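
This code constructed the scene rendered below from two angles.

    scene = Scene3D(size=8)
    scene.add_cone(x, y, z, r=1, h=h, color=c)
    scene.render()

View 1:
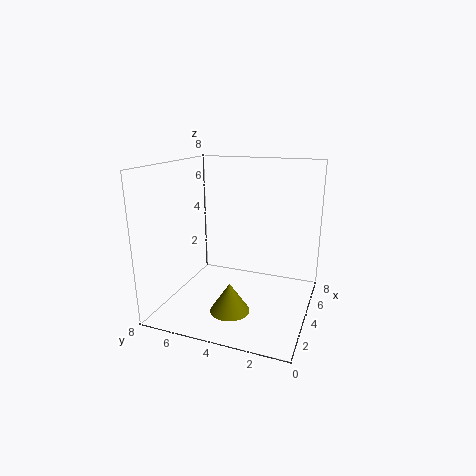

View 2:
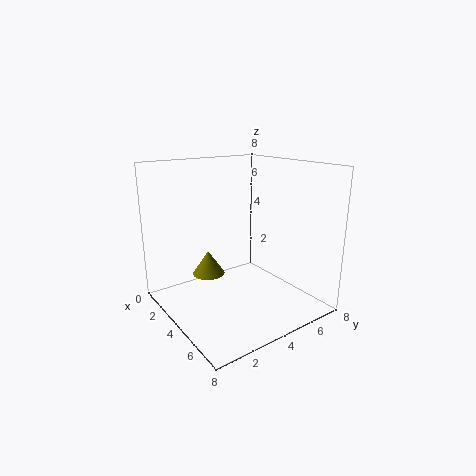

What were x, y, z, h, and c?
x = 1.5; y = 3.5; z = 1; h = 1.5; c = 'olive'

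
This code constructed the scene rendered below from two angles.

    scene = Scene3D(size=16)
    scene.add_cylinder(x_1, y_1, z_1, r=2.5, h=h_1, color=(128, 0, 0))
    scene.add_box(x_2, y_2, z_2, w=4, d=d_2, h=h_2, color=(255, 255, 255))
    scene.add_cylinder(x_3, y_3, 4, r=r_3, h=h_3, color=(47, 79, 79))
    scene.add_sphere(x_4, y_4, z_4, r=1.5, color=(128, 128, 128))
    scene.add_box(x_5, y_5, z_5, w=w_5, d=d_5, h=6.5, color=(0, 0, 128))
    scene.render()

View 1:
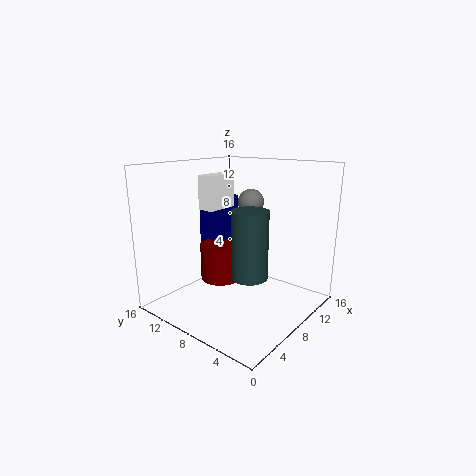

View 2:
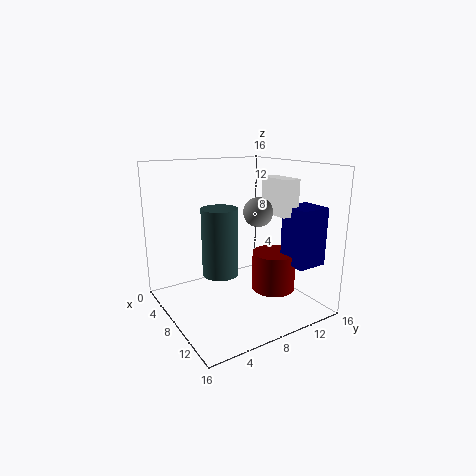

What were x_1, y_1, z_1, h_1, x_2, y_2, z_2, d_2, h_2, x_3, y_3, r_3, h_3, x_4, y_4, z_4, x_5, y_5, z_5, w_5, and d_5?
x_1 = 9.5
y_1 = 12
z_1 = 1.5
h_1 = 4.5
x_2 = 7.5
y_2 = 11.5
z_2 = 10.5
d_2 = 2
h_2 = 4
x_3 = 7.5
y_3 = 6
r_3 = 2
h_3 = 7.5
x_4 = 11
y_4 = 8.5
z_4 = 11.5
x_5 = 10
y_5 = 12.5
z_5 = 5
w_5 = 3.5
d_5 = 3.5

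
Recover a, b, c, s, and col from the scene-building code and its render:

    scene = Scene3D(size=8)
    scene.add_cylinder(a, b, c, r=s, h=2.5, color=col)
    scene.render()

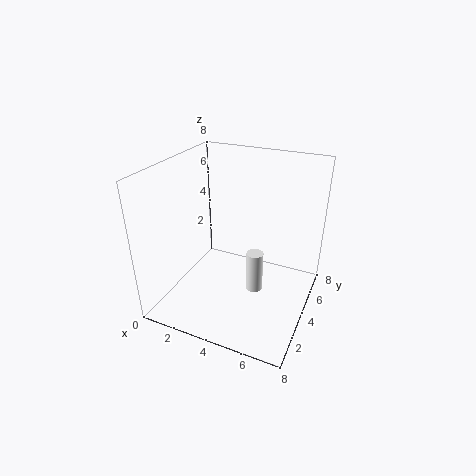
a = 4.75; b = 4.75; c = 0.25; s = 0.5; col = 'white'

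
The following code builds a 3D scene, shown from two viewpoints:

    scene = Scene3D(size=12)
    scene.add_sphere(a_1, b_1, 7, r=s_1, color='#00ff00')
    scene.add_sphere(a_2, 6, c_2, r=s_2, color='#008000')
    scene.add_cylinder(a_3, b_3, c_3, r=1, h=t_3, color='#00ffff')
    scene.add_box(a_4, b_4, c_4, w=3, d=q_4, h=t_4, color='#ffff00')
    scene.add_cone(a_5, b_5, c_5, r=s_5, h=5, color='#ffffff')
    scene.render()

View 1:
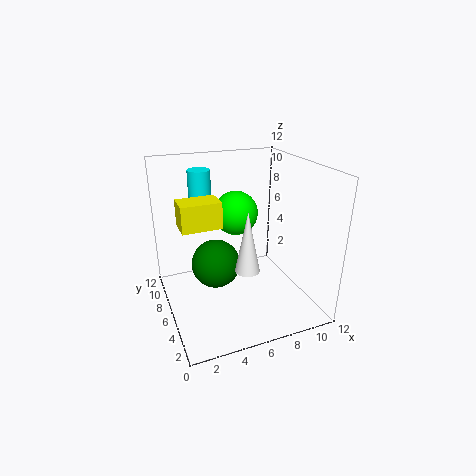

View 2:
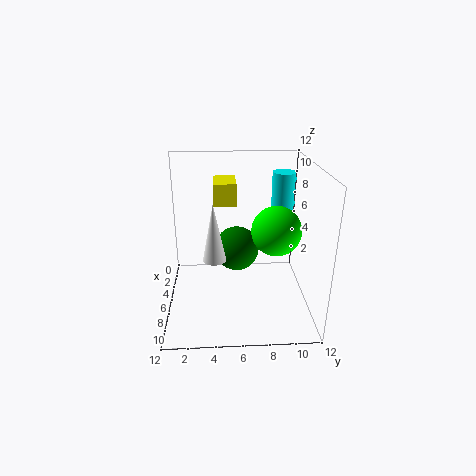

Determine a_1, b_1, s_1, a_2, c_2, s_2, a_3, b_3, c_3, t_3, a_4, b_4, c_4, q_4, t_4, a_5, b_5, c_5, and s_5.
a_1 = 7, b_1 = 9, s_1 = 2, a_2 = 4, c_2 = 4, s_2 = 2, a_3 = 4, b_3 = 10, c_3 = 6, t_3 = 5, a_4 = 1, b_4 = 4, c_4 = 8, q_4 = 2, t_4 = 2, a_5 = 6, b_5 = 4, c_5 = 4, s_5 = 1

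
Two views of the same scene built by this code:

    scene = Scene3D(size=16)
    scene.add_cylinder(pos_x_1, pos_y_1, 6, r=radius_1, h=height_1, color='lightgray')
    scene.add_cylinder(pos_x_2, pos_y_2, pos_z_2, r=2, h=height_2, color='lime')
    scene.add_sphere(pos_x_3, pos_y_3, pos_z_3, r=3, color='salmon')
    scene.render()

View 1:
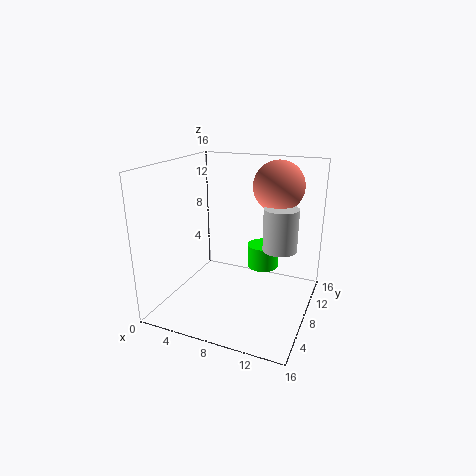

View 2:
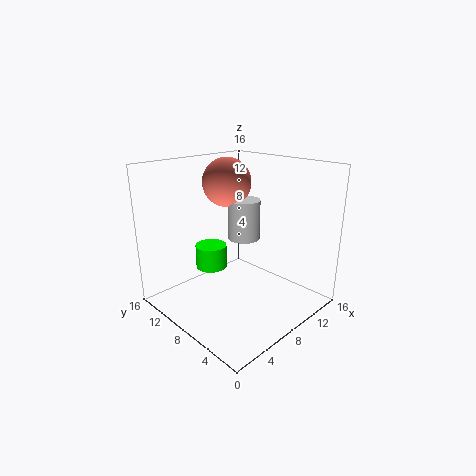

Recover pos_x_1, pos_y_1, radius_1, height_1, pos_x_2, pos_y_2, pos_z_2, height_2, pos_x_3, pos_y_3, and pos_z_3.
pos_x_1 = 12
pos_y_1 = 11
radius_1 = 2
height_1 = 5
pos_x_2 = 9
pos_y_2 = 14
pos_z_2 = 2
height_2 = 3
pos_x_3 = 11
pos_y_3 = 13
pos_z_3 = 13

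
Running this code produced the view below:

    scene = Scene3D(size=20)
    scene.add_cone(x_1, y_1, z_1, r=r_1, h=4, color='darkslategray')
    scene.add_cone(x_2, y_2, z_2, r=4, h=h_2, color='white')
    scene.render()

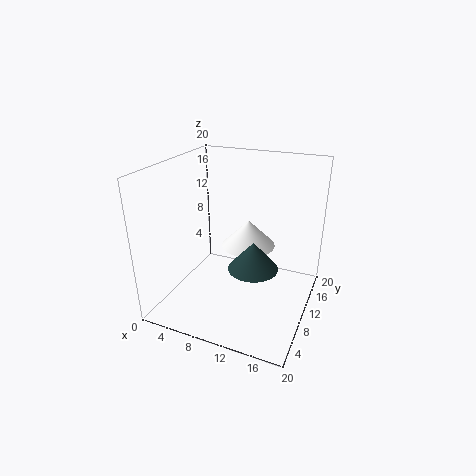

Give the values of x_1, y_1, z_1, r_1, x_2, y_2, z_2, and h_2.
x_1 = 12.5
y_1 = 9.5
z_1 = 6
r_1 = 3.5
x_2 = 10
y_2 = 14
z_2 = 7
h_2 = 4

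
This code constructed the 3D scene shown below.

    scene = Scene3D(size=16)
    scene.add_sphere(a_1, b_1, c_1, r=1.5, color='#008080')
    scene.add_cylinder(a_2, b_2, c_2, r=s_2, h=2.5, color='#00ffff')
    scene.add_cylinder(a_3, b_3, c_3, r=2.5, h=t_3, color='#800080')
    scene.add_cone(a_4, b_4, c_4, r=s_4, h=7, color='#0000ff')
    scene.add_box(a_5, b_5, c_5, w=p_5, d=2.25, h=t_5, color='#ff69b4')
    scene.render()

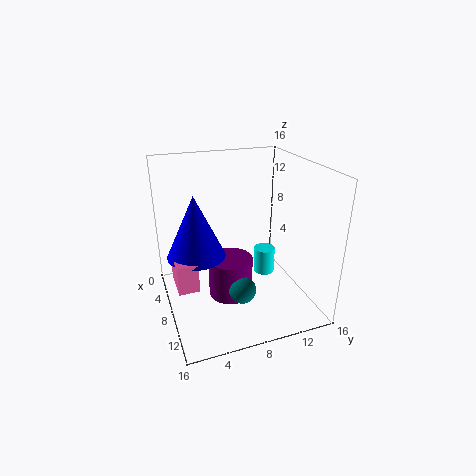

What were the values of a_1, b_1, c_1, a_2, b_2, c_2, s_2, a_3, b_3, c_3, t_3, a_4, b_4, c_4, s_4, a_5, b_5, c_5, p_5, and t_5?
a_1 = 10.75, b_1 = 7.5, c_1 = 3, a_2 = 12.75, b_2 = 9, c_2 = 6.5, s_2 = 1, a_3 = 8.25, b_3 = 7, c_3 = 1.25, t_3 = 4.5, a_4 = 6.75, b_4 = 3.5, c_4 = 6, s_4 = 3.25, a_5 = 5.75, b_5 = 0.75, c_5 = 3.25, p_5 = 4, t_5 = 3.25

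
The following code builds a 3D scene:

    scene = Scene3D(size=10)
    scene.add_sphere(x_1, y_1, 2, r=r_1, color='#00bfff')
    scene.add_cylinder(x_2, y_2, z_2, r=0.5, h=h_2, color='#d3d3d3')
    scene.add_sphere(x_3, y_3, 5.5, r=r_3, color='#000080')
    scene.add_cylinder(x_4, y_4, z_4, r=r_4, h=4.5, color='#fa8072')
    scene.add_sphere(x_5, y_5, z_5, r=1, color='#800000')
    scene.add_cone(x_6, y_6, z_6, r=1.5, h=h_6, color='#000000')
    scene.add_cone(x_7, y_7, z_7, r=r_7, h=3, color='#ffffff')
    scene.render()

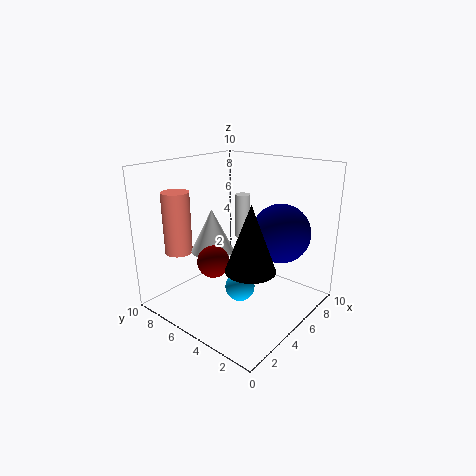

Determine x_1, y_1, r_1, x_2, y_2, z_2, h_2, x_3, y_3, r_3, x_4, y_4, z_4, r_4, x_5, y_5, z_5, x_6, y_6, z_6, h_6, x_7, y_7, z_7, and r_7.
x_1 = 4, y_1 = 4, r_1 = 1, x_2 = 5.5, y_2 = 5, z_2 = 5, h_2 = 3, x_3 = 6.5, y_3 = 2.5, r_3 = 2, x_4 = 3, y_4 = 9, z_4 = 3.5, r_4 = 1, x_5 = 2, y_5 = 4.5, z_5 = 4.5, x_6 = 2.5, y_6 = 2, z_6 = 4.5, h_6 = 4, x_7 = 4, y_7 = 6.5, z_7 = 4, r_7 = 1.5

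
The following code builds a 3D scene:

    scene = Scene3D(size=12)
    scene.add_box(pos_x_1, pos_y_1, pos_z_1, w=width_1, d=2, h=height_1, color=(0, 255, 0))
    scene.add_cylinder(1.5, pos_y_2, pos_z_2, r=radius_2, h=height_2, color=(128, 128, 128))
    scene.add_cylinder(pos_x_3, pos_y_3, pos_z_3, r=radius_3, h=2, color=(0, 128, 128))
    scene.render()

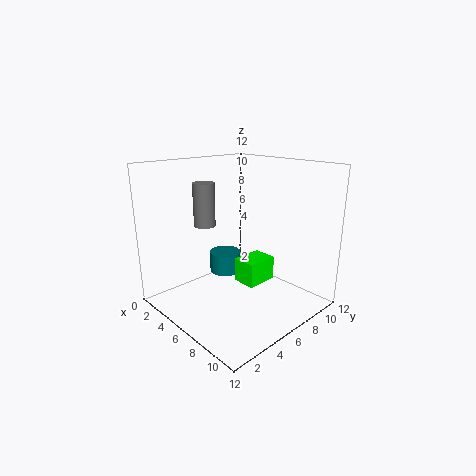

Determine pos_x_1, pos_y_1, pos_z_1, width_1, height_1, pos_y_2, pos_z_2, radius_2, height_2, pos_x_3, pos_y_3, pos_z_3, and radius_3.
pos_x_1 = 10.5
pos_y_1 = 1.5
pos_z_1 = 5.5
width_1 = 1.5
height_1 = 1.5
pos_y_2 = 6
pos_z_2 = 6
radius_2 = 1
height_2 = 4
pos_x_3 = 2
pos_y_3 = 8
pos_z_3 = 1
radius_3 = 1.5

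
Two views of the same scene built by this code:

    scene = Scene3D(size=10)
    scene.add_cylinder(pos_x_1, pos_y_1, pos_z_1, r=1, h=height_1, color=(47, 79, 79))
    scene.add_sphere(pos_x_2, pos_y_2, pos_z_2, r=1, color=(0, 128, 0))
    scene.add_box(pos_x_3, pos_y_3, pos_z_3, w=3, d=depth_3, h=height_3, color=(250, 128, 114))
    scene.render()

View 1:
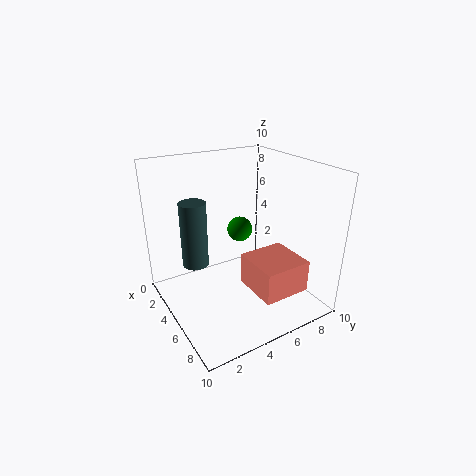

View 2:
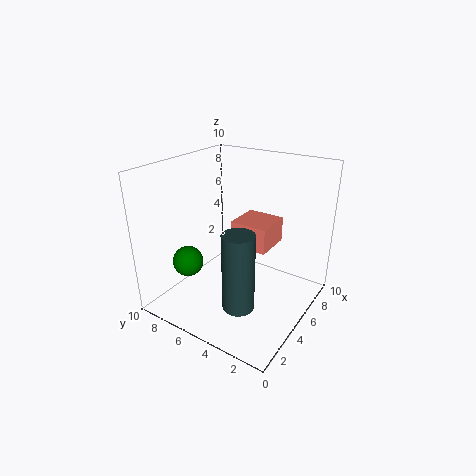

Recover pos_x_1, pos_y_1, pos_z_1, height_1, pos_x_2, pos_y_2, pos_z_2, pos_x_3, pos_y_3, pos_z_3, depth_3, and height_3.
pos_x_1 = 2, pos_y_1 = 3, pos_z_1 = 2, height_1 = 5, pos_x_2 = 2, pos_y_2 = 7, pos_z_2 = 4, pos_x_3 = 7, pos_y_3 = 4, pos_z_3 = 3, depth_3 = 3, height_3 = 2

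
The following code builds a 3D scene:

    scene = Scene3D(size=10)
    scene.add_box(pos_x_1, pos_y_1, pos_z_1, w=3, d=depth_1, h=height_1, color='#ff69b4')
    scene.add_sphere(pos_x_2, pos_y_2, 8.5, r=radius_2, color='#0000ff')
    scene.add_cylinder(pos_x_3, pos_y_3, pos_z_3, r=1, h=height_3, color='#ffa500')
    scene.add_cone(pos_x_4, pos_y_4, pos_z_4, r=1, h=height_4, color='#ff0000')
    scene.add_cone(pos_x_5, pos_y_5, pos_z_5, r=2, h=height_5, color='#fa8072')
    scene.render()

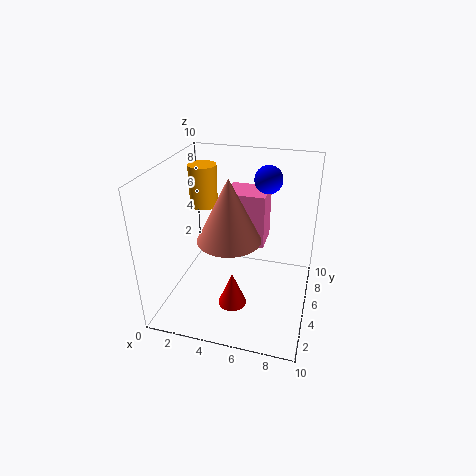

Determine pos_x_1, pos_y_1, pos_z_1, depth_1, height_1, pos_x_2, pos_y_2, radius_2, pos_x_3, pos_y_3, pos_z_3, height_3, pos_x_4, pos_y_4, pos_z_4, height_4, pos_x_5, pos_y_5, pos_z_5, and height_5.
pos_x_1 = 3.5
pos_y_1 = 6.5
pos_z_1 = 3.5
depth_1 = 2.5
height_1 = 4
pos_x_2 = 6.5
pos_y_2 = 7.5
radius_2 = 1
pos_x_3 = 2
pos_y_3 = 6.5
pos_z_3 = 6.5
height_3 = 3
pos_x_4 = 5
pos_y_4 = 3.5
pos_z_4 = 0.5
height_4 = 2.5
pos_x_5 = 5
pos_y_5 = 3
pos_z_5 = 6
height_5 = 4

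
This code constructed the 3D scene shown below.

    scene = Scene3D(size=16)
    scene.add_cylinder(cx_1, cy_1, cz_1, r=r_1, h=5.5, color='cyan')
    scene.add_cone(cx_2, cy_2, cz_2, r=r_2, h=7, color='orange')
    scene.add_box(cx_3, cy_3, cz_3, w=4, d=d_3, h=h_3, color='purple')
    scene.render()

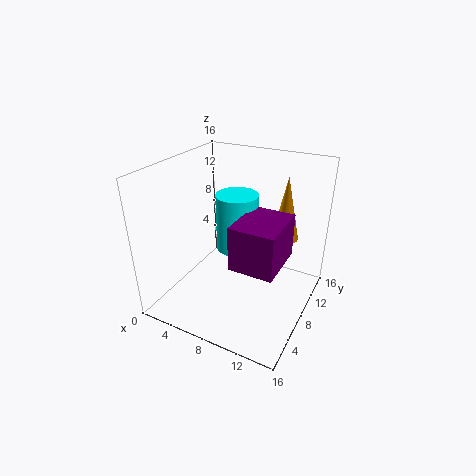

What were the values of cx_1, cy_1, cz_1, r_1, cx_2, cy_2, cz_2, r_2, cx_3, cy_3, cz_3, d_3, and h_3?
cx_1 = 9.5, cy_1 = 5, cz_1 = 9, r_1 = 2, cx_2 = 12.5, cy_2 = 10.5, cz_2 = 8, r_2 = 1.5, cx_3 = 11, cy_3 = 0.5, cz_3 = 9.5, d_3 = 5, h_3 = 4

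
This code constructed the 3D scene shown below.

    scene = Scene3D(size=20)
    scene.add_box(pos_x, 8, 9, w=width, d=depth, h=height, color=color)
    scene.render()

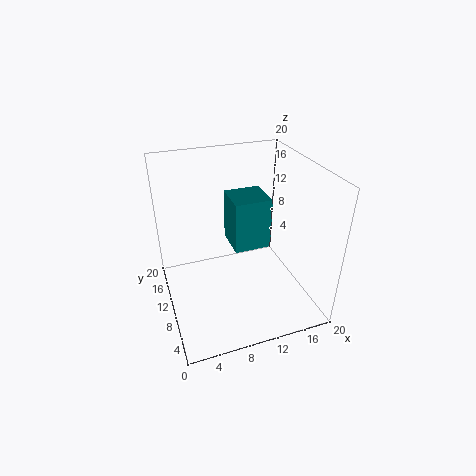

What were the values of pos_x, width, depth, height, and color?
pos_x = 9
width = 5
depth = 5
height = 7
color = 'teal'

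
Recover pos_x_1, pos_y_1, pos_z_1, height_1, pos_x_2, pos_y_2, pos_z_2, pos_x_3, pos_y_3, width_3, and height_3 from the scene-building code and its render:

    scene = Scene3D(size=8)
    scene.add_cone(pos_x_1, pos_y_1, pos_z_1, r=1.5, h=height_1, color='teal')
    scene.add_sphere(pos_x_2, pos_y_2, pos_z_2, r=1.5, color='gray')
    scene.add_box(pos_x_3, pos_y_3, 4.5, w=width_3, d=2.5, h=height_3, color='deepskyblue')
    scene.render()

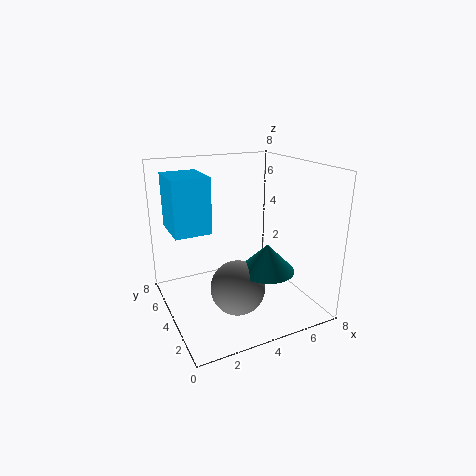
pos_x_1 = 5, pos_y_1 = 2.5, pos_z_1 = 2.5, height_1 = 1.5, pos_x_2 = 3.5, pos_y_2 = 3, pos_z_2 = 1.5, pos_x_3 = 0.5, pos_y_3 = 4, width_3 = 2, height_3 = 3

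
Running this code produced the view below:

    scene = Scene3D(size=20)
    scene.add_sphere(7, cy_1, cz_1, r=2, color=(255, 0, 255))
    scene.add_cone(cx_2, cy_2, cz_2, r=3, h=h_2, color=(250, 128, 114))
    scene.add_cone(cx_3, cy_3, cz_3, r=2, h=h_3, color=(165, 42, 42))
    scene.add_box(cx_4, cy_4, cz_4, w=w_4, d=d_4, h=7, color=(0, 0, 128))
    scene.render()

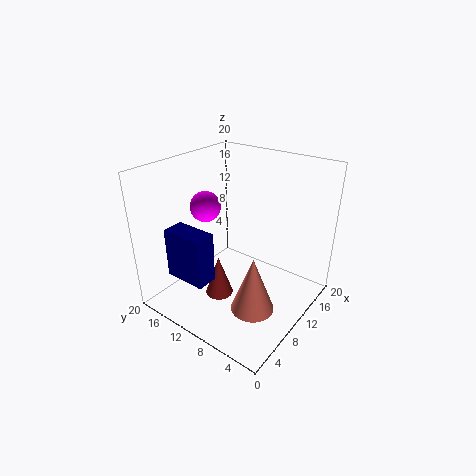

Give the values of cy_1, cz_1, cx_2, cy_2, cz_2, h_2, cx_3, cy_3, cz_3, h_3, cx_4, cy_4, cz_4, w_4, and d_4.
cy_1 = 13; cz_1 = 15; cx_2 = 8; cy_2 = 6; cz_2 = 1; h_2 = 8; cx_3 = 8; cy_3 = 12; cz_3 = 1; h_3 = 6; cx_4 = 3; cy_4 = 11; cz_4 = 5; w_4 = 3; d_4 = 6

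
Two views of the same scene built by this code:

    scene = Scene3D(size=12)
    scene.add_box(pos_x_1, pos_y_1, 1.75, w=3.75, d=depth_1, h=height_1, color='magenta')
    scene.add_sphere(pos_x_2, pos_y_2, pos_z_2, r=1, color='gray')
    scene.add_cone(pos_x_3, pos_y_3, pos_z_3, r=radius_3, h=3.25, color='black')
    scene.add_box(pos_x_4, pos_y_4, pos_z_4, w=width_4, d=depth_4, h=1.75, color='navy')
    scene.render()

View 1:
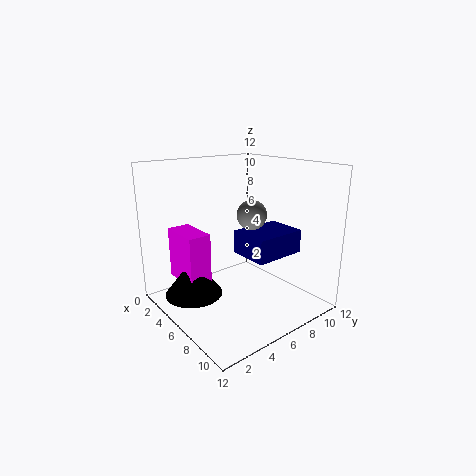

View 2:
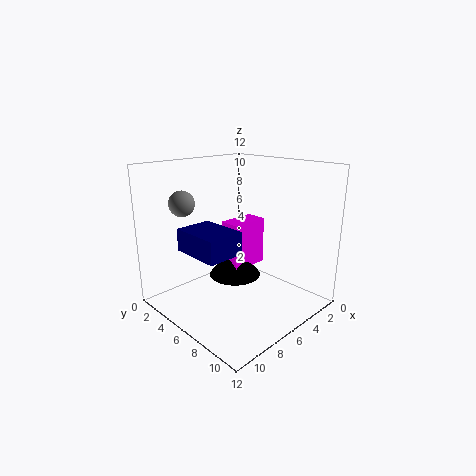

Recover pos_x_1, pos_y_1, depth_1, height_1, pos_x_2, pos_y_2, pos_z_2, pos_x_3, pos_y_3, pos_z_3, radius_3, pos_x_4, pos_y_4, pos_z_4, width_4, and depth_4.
pos_x_1 = 0.75, pos_y_1 = 2.25, depth_1 = 2, height_1 = 4.5, pos_x_2 = 10, pos_y_2 = 4, pos_z_2 = 9.25, pos_x_3 = 3.5, pos_y_3 = 3, pos_z_3 = 0.75, radius_3 = 2.5, pos_x_4 = 7.75, pos_y_4 = 4.25, pos_z_4 = 5.75, width_4 = 3, depth_4 = 4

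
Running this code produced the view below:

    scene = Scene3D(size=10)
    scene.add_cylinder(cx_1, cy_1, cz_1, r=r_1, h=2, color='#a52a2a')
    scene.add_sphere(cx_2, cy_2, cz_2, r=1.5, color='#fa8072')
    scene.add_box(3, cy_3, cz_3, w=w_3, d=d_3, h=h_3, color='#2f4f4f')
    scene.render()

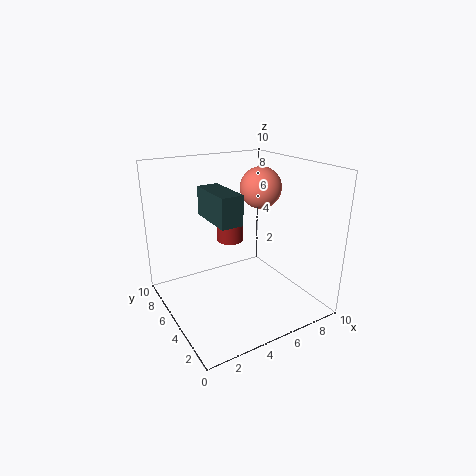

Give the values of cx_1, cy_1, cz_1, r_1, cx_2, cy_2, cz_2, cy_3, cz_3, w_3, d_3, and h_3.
cx_1 = 5.5; cy_1 = 7; cz_1 = 4; r_1 = 1; cx_2 = 7.5; cy_2 = 6; cz_2 = 8; cy_3 = 3.5; cz_3 = 6.5; w_3 = 1.5; d_3 = 3.5; h_3 = 2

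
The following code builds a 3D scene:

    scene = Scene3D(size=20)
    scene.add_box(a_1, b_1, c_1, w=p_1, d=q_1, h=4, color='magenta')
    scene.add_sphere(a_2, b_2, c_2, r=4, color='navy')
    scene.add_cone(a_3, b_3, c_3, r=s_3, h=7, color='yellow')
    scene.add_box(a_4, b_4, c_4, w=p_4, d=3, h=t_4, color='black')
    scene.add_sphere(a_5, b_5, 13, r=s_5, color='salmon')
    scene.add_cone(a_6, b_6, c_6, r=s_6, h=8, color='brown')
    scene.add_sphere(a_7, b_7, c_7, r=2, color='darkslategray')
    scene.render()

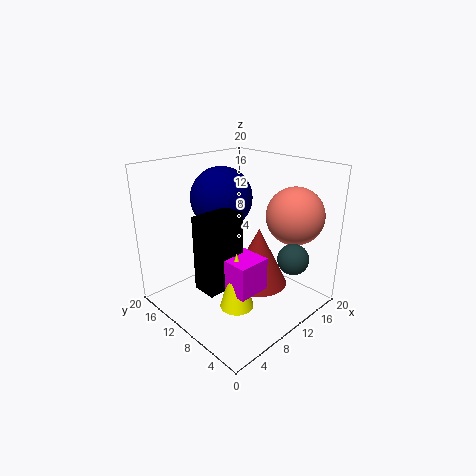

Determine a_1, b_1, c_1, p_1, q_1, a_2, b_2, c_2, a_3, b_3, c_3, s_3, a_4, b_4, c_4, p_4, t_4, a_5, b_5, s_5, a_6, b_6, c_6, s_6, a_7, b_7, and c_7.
a_1 = 3
b_1 = 2
c_1 = 7
p_1 = 4
q_1 = 6
a_2 = 8
b_2 = 11
c_2 = 16
a_3 = 4
b_3 = 4
c_3 = 5
s_3 = 2
a_4 = 1
b_4 = 5
c_4 = 7
p_4 = 5
t_4 = 9
a_5 = 16
b_5 = 5
s_5 = 4
a_6 = 11
b_6 = 7
c_6 = 4
s_6 = 4
a_7 = 12
b_7 = 2
c_7 = 9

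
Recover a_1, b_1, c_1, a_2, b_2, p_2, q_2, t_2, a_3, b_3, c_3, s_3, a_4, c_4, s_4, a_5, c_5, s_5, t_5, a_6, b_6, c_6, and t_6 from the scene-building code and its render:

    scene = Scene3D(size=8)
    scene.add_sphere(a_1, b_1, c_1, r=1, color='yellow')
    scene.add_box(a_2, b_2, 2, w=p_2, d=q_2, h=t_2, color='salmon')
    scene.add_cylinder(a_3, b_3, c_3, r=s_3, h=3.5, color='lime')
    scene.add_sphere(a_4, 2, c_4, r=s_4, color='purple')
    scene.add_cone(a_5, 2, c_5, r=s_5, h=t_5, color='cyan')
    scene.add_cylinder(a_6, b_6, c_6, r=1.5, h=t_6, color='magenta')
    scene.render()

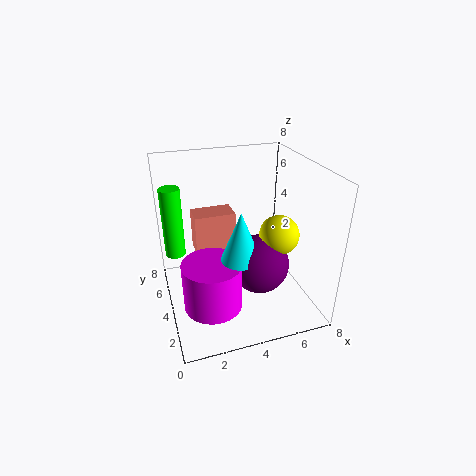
a_1 = 5.5, b_1 = 2, c_1 = 5, a_2 = 2, b_2 = 6, p_2 = 2.5, q_2 = 1.5, t_2 = 2.5, a_3 = 0.5, b_3 = 3.5, c_3 = 4, s_3 = 0.5, a_4 = 4.5, c_4 = 3.5, s_4 = 1.5, a_5 = 3.5, c_5 = 4, s_5 = 1, t_5 = 2.5, a_6 = 2, b_6 = 2, c_6 = 1.5, t_6 = 2.5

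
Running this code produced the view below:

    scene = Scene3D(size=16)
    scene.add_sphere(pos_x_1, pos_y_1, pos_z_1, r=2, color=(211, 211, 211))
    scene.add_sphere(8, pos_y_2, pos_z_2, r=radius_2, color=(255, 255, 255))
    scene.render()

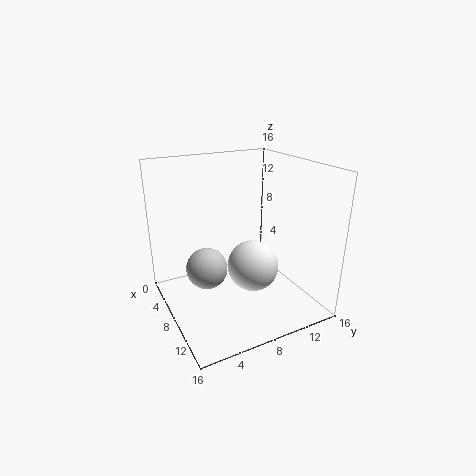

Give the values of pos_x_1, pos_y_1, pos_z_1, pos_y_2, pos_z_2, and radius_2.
pos_x_1 = 11; pos_y_1 = 3; pos_z_1 = 7; pos_y_2 = 10; pos_z_2 = 4; radius_2 = 3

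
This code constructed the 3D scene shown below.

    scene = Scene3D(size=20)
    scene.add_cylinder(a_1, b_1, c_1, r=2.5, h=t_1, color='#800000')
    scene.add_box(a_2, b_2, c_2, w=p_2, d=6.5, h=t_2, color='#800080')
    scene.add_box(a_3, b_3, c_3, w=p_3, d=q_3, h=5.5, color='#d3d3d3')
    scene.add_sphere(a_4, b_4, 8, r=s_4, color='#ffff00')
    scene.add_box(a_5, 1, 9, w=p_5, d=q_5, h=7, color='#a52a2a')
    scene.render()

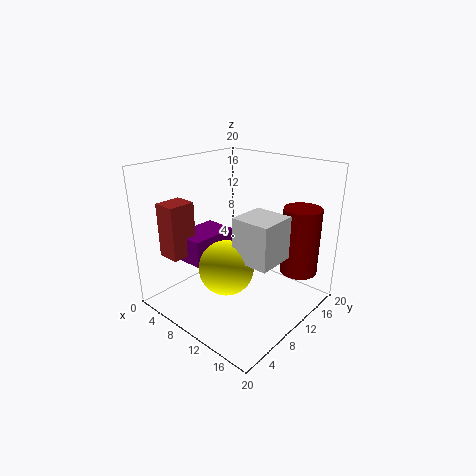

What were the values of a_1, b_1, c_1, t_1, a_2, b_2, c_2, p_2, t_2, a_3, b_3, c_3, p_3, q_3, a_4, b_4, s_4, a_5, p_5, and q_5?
a_1 = 17.5
b_1 = 14
c_1 = 6
t_1 = 9
a_2 = 5
b_2 = 3
c_2 = 8
p_2 = 4.5
t_2 = 3.5
a_3 = 13
b_3 = 5.5
c_3 = 9.5
p_3 = 5
q_3 = 5
a_4 = 12
b_4 = 5.5
s_4 = 3.5
a_5 = 4.5
p_5 = 3
q_5 = 3.5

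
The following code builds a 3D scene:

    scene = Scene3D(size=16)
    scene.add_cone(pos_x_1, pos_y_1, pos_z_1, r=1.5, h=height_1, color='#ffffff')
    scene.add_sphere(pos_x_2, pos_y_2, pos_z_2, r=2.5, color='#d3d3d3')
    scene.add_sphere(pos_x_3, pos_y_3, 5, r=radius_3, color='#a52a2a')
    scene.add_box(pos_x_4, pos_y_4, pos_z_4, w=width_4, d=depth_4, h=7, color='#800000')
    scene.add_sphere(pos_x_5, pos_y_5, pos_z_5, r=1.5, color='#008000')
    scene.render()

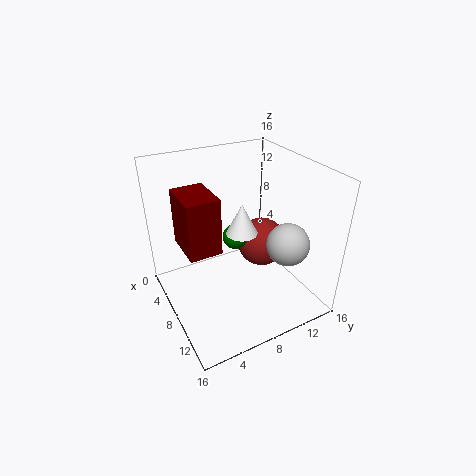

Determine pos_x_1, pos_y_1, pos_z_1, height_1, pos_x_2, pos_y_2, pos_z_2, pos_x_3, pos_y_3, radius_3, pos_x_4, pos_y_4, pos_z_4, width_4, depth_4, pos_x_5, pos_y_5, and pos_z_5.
pos_x_1 = 11.5, pos_y_1 = 6.5, pos_z_1 = 11, height_1 = 3, pos_x_2 = 10, pos_y_2 = 13.5, pos_z_2 = 6.5, pos_x_3 = 6, pos_y_3 = 12.5, radius_3 = 3, pos_x_4 = 0.5, pos_y_4 = 3, pos_z_4 = 5, width_4 = 5.5, depth_4 = 4, pos_x_5 = 5.5, pos_y_5 = 9, pos_z_5 = 6.5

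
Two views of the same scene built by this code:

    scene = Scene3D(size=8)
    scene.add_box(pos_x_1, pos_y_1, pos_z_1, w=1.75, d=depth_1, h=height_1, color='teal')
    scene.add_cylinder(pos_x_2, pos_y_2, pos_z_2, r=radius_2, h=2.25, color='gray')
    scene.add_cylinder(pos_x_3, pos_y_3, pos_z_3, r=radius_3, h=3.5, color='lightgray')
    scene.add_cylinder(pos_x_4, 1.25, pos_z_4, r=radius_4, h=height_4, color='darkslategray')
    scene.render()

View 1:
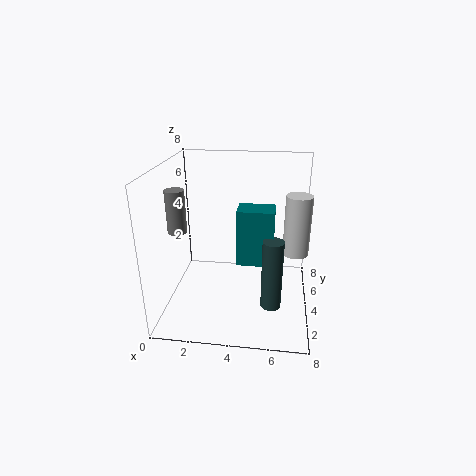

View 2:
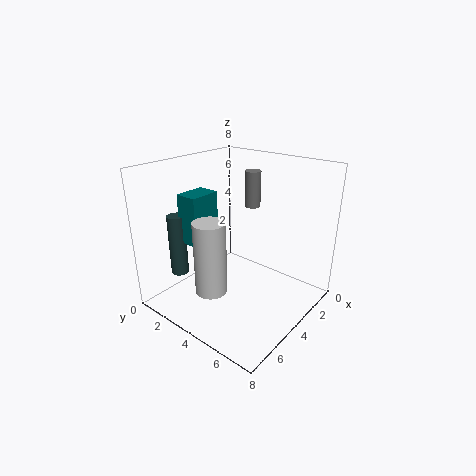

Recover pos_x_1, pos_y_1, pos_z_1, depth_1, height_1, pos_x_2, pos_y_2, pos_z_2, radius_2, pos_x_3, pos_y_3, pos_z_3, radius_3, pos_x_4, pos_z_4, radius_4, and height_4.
pos_x_1 = 4.25
pos_y_1 = 1.5
pos_z_1 = 3.75
depth_1 = 1.25
height_1 = 2.75
pos_x_2 = 1
pos_y_2 = 2.75
pos_z_2 = 4.75
radius_2 = 0.5
pos_x_3 = 7.25
pos_y_3 = 5
pos_z_3 = 2.75
radius_3 = 0.75
pos_x_4 = 6
pos_z_4 = 1.75
radius_4 = 0.5
height_4 = 3.5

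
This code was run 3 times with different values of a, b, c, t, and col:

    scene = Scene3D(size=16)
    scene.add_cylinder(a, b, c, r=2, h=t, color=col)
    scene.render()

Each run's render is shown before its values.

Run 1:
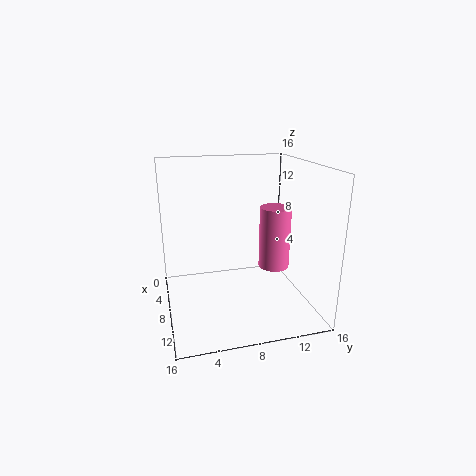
a = 4, b = 14, c = 2, t = 8, col = 'hotpink'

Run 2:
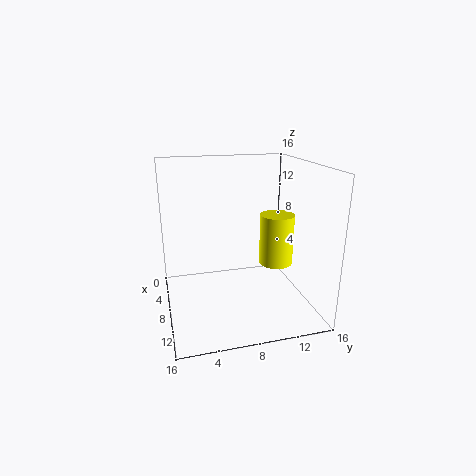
a = 7, b = 13, c = 4, t = 6, col = 'yellow'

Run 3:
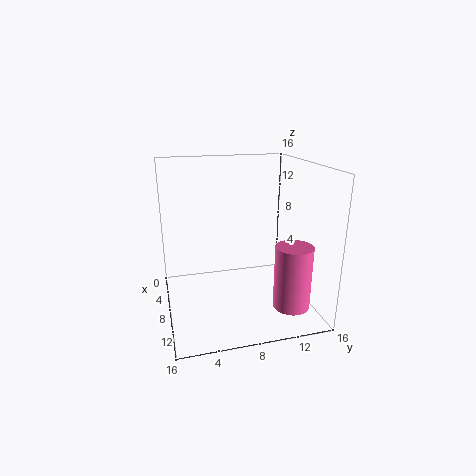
a = 12, b = 13, c = 1, t = 7, col = 'hotpink'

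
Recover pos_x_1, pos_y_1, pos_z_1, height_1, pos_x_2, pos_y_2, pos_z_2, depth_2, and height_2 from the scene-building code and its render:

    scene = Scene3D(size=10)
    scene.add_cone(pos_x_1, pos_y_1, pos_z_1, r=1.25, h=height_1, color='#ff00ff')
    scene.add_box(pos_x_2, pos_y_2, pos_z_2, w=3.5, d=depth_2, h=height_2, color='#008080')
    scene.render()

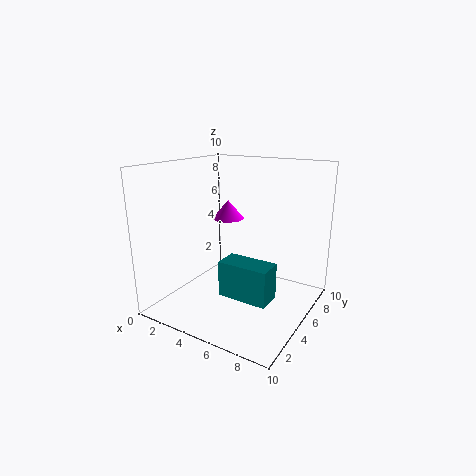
pos_x_1 = 2.25
pos_y_1 = 8
pos_z_1 = 5.25
height_1 = 1.5
pos_x_2 = 4.5
pos_y_2 = 3.25
pos_z_2 = 1.25
depth_2 = 1.75
height_2 = 2.5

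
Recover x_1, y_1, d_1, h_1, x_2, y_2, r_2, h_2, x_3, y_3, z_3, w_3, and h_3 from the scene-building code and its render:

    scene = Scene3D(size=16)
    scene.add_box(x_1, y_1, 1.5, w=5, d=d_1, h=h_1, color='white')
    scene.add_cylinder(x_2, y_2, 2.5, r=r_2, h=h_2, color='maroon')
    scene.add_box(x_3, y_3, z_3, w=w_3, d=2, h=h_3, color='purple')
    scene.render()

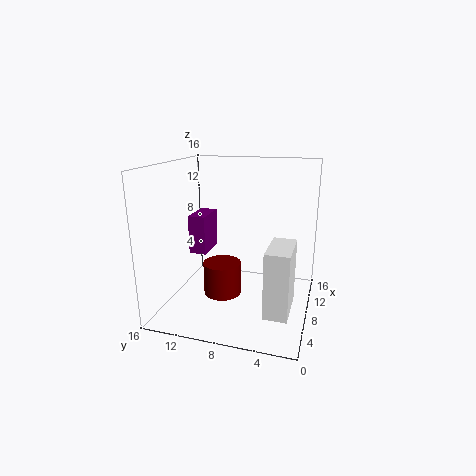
x_1 = 3; y_1 = 1.5; d_1 = 2.5; h_1 = 7; x_2 = 5.5; y_2 = 9; r_2 = 2; h_2 = 3.5; x_3 = 8; y_3 = 12; z_3 = 5.5; w_3 = 4; h_3 = 4.5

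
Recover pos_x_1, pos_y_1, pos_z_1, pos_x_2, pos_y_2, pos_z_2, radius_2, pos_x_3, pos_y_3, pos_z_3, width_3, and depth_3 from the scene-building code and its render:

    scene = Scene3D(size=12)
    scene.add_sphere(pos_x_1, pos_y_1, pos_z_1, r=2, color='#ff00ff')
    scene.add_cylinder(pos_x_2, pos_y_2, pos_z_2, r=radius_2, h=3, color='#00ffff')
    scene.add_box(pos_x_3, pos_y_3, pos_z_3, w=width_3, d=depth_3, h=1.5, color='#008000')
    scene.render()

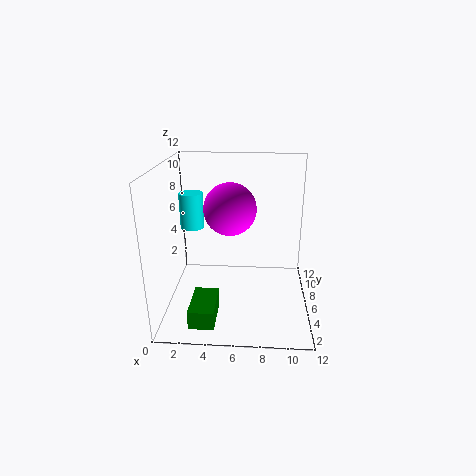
pos_x_1 = 5.5; pos_y_1 = 4.5; pos_z_1 = 9; pos_x_2 = 2; pos_y_2 = 7; pos_z_2 = 6.5; radius_2 = 1; pos_x_3 = 2.5; pos_y_3 = 1; pos_z_3 = 0.5; width_3 = 2; depth_3 = 3.5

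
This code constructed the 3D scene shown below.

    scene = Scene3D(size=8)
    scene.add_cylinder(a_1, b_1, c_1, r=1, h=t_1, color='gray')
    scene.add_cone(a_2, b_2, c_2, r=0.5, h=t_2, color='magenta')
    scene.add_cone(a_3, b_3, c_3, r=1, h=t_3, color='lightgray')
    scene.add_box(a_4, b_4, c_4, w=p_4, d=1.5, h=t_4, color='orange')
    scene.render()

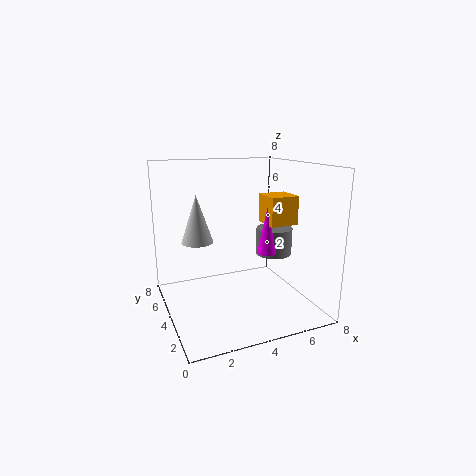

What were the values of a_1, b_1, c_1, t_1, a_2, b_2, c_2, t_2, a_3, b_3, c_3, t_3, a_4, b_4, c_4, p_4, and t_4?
a_1 = 6; b_1 = 3.5; c_1 = 3; t_1 = 1.5; a_2 = 5; b_2 = 2.5; c_2 = 3.5; t_2 = 2.5; a_3 = 2.5; b_3 = 7; c_3 = 3; t_3 = 3; a_4 = 5; b_4 = 2; c_4 = 5; p_4 = 1.5; t_4 = 1.5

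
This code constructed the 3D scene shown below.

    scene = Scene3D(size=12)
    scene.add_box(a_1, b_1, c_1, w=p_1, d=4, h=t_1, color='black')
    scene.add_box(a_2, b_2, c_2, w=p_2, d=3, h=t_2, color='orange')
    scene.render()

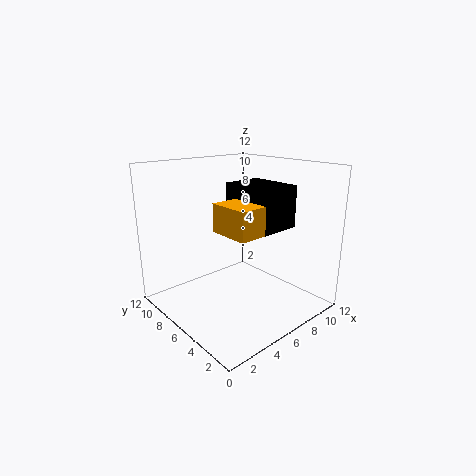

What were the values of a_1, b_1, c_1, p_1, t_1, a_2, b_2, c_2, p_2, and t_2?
a_1 = 4; b_1 = 1; c_1 = 8; p_1 = 3; t_1 = 3; a_2 = 2; b_2 = 1; c_2 = 8; p_2 = 4; t_2 = 2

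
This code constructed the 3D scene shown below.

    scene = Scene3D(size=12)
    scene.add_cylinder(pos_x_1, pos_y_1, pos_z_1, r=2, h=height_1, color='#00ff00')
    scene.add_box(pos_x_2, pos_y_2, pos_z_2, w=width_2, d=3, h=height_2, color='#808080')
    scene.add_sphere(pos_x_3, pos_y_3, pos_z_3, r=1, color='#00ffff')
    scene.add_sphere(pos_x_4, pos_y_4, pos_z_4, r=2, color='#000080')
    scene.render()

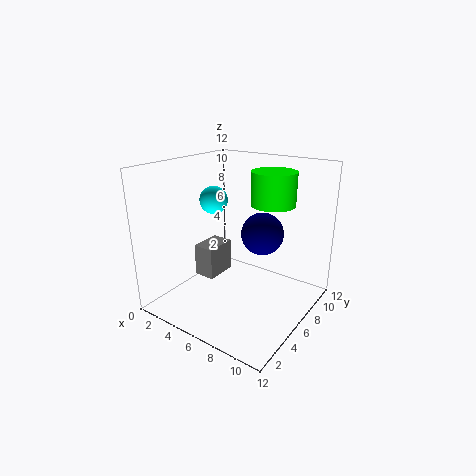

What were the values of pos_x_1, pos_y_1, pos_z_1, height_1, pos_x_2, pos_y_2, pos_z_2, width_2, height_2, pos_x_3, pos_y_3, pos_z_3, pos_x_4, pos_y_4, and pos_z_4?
pos_x_1 = 7; pos_y_1 = 10; pos_z_1 = 8; height_1 = 3; pos_x_2 = 1; pos_y_2 = 6; pos_z_2 = 1; width_2 = 2; height_2 = 3; pos_x_3 = 6; pos_y_3 = 3; pos_z_3 = 10; pos_x_4 = 6; pos_y_4 = 10; pos_z_4 = 5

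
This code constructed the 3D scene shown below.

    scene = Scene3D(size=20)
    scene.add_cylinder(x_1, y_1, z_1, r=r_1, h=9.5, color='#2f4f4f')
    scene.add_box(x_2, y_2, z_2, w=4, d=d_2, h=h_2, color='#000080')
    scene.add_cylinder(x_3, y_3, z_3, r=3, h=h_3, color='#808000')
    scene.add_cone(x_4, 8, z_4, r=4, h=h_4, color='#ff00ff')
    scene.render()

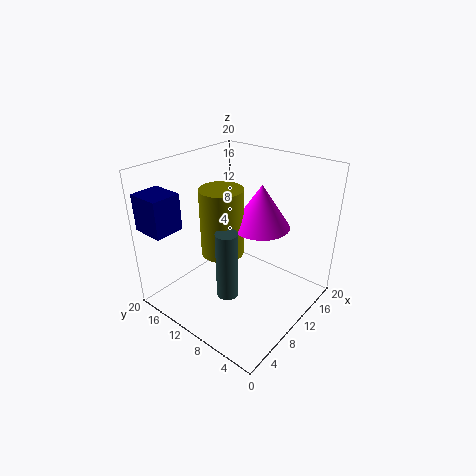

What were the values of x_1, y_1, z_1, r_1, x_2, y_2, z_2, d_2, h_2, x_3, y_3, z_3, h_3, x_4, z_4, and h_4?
x_1 = 6.5, y_1 = 9, z_1 = 3, r_1 = 1.5, x_2 = 0.5, y_2 = 15, z_2 = 12, d_2 = 4.5, h_2 = 5, x_3 = 9, y_3 = 12, z_3 = 7.5, h_3 = 9.5, x_4 = 12.5, z_4 = 11.5, h_4 = 6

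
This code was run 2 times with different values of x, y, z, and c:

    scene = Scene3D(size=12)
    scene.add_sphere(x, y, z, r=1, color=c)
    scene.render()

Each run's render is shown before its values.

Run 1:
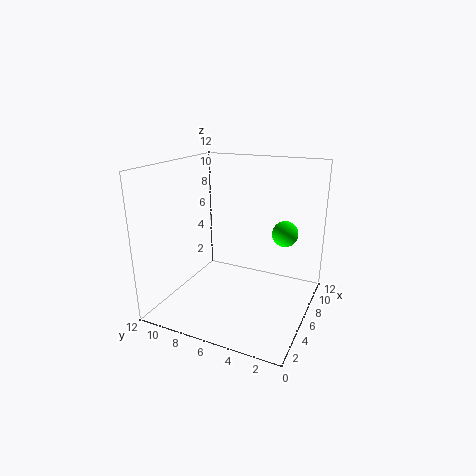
x = 6
y = 2
z = 7
c = 'lime'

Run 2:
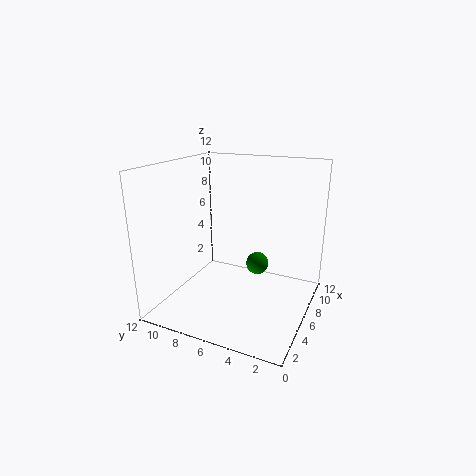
x = 8
y = 5
z = 3
c = 'green'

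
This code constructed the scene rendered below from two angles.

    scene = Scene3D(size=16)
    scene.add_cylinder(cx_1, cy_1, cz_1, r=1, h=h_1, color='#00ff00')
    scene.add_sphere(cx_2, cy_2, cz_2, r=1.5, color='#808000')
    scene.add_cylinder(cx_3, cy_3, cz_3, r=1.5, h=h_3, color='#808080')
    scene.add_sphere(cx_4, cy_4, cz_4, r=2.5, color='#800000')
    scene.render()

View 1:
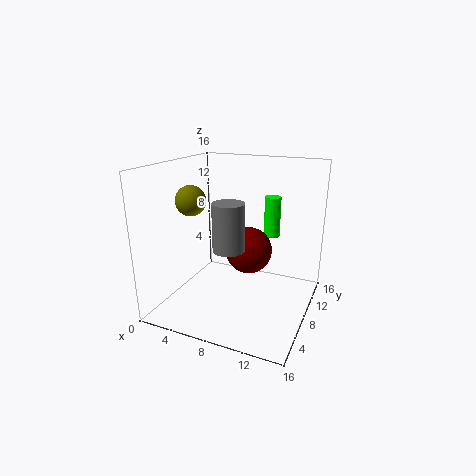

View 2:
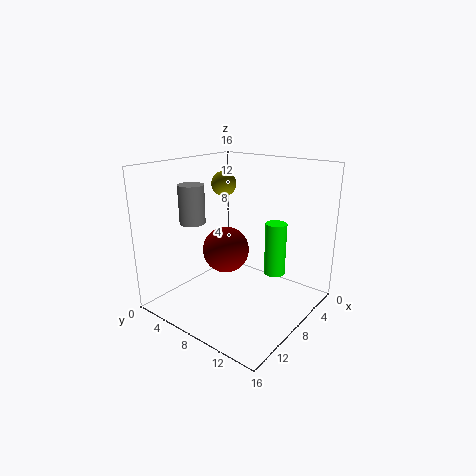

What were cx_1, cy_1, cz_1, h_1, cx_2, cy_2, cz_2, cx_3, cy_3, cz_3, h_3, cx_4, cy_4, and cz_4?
cx_1 = 10; cy_1 = 14; cz_1 = 6.5; h_1 = 5; cx_2 = 5; cy_2 = 3.5; cz_2 = 13; cx_3 = 9.5; cy_3 = 2.5; cz_3 = 9; h_3 = 4.5; cx_4 = 9.5; cy_4 = 7.5; cz_4 = 7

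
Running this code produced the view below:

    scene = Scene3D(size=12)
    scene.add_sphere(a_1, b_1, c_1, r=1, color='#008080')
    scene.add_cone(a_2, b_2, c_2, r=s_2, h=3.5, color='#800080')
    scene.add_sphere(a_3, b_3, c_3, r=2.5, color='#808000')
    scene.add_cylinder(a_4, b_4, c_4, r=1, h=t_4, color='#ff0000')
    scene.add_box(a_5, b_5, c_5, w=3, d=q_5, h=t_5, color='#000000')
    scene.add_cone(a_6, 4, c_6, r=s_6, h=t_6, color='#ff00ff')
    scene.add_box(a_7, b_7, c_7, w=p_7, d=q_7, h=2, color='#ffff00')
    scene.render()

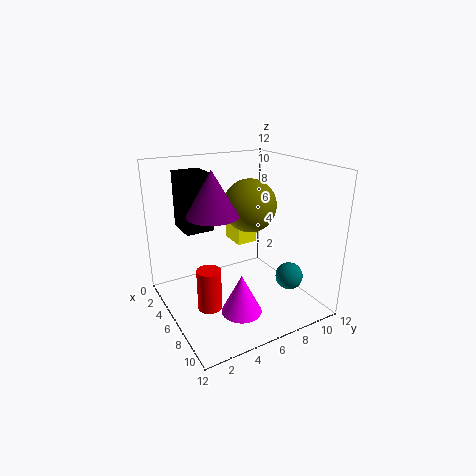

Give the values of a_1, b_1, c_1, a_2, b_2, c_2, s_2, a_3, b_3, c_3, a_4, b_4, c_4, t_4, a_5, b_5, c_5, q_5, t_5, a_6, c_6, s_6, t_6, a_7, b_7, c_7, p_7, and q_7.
a_1 = 11
b_1 = 7.5
c_1 = 4.5
a_2 = 6.5
b_2 = 3.5
c_2 = 8.5
s_2 = 2
a_3 = 3
b_3 = 9
c_3 = 7.5
a_4 = 6.5
b_4 = 3
c_4 = 0.5
t_4 = 3.5
a_5 = 0.5
b_5 = 2.5
c_5 = 6
q_5 = 2.5
t_5 = 5
a_6 = 10
c_6 = 2
s_6 = 1.5
t_6 = 3
a_7 = 1
b_7 = 7.5
c_7 = 4
p_7 = 2.5
q_7 = 2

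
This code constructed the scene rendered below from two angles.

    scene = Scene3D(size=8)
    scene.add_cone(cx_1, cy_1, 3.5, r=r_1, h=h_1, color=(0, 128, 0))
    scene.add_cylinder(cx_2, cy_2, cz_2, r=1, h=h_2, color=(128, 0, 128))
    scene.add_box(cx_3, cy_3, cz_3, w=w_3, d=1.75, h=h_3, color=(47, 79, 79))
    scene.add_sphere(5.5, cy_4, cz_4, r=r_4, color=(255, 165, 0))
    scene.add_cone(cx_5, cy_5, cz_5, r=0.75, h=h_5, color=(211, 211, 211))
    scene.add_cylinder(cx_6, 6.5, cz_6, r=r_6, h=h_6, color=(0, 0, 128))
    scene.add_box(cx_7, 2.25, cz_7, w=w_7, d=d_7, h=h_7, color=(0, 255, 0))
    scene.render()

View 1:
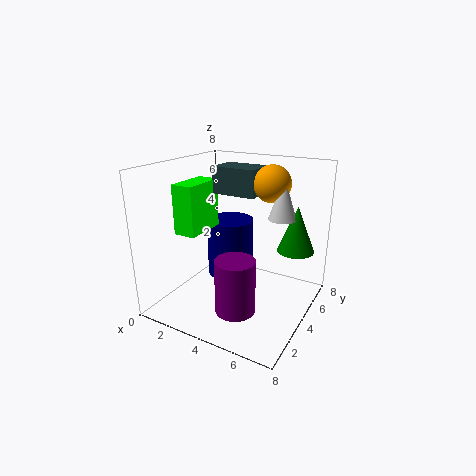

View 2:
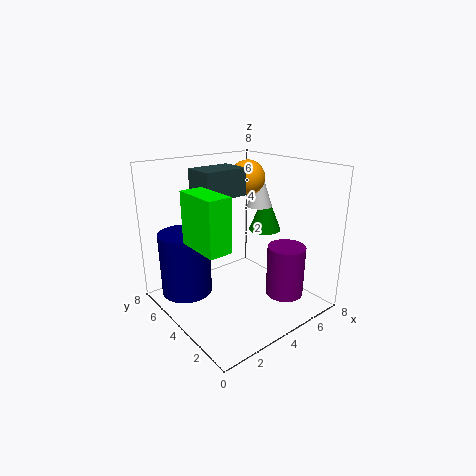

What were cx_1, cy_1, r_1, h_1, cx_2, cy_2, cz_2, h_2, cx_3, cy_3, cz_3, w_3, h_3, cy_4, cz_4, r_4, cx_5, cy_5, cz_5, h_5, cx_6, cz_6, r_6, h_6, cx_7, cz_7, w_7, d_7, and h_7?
cx_1 = 7
cy_1 = 5
r_1 = 1
h_1 = 2.5
cx_2 = 5.25
cy_2 = 1.5
cz_2 = 1.25
h_2 = 2.75
cx_3 = 2.25
cy_3 = 4.25
cz_3 = 6.25
w_3 = 2.5
h_3 = 1.5
cy_4 = 5
cz_4 = 7
r_4 = 1
cx_5 = 6.25
cy_5 = 4.75
cz_5 = 5.25
h_5 = 2.25
cx_6 = 2
cz_6 = 0.25
r_6 = 1.5
h_6 = 3.75
cx_7 = 1
cz_7 = 4.25
w_7 = 1.25
d_7 = 2.5
h_7 = 2.75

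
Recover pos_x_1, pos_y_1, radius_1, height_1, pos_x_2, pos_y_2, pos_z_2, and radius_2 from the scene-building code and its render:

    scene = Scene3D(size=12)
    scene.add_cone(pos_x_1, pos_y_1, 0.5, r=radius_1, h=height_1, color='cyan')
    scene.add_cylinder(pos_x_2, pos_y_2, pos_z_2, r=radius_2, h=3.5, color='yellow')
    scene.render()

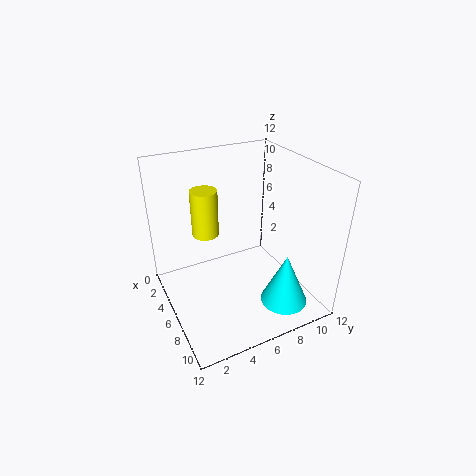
pos_x_1 = 9, pos_y_1 = 9, radius_1 = 2, height_1 = 4.5, pos_x_2 = 6.5, pos_y_2 = 3, pos_z_2 = 7.5, radius_2 = 1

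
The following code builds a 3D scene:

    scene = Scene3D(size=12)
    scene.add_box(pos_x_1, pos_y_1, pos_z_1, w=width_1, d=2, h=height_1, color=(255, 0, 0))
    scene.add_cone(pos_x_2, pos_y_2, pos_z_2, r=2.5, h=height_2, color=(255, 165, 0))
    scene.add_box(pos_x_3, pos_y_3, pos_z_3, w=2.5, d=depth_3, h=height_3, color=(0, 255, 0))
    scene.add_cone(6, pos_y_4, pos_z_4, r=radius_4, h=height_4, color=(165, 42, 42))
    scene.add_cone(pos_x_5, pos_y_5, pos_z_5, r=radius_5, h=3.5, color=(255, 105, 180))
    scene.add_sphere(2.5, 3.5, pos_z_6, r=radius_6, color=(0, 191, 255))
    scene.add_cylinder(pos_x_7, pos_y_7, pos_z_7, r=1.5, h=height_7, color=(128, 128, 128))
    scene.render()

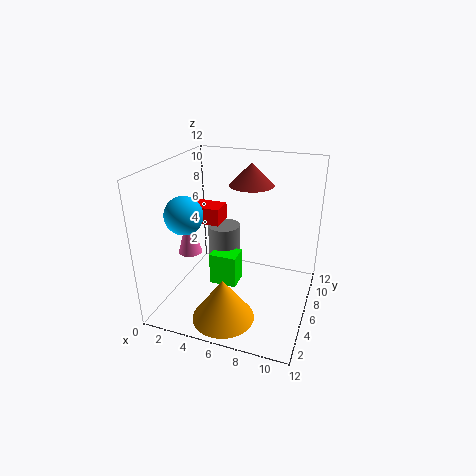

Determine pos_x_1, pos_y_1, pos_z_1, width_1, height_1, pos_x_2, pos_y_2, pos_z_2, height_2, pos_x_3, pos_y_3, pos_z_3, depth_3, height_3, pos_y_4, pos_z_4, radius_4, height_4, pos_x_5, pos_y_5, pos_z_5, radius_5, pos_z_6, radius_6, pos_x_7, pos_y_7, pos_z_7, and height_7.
pos_x_1 = 1, pos_y_1 = 6.5, pos_z_1 = 6.5, width_1 = 3, height_1 = 1.5, pos_x_2 = 6, pos_y_2 = 2.5, pos_z_2 = 0.5, height_2 = 3.5, pos_x_3 = 3, pos_y_3 = 6.5, pos_z_3 = 0.5, depth_3 = 2, height_3 = 3, pos_y_4 = 9.5, pos_z_4 = 9.5, radius_4 = 2, height_4 = 2, pos_x_5 = 2, pos_y_5 = 5, pos_z_5 = 4.5, radius_5 = 1, pos_z_6 = 8.5, radius_6 = 1.5, pos_x_7 = 3.5, pos_y_7 = 9, pos_z_7 = 2.5, height_7 = 3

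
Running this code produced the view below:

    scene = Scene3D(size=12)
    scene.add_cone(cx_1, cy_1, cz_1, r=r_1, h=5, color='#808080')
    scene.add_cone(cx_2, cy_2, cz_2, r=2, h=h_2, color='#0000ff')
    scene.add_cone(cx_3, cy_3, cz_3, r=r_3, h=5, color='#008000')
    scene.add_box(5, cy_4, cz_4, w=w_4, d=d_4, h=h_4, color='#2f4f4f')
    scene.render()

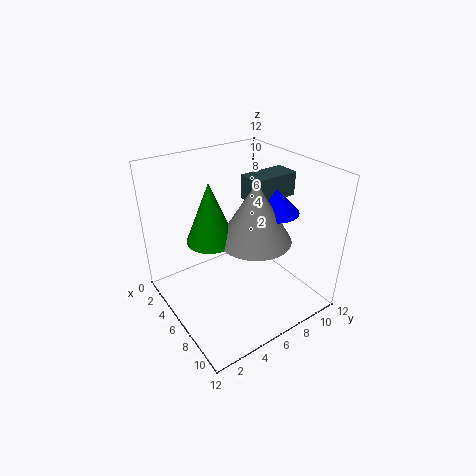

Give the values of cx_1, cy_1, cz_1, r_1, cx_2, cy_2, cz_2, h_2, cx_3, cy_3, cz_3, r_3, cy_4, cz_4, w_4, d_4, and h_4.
cx_1 = 7, cy_1 = 7, cz_1 = 6, r_1 = 3, cx_2 = 7, cy_2 = 9, cz_2 = 8, h_2 = 2, cx_3 = 5, cy_3 = 4, cz_3 = 6, r_3 = 2, cy_4 = 7, cz_4 = 9, w_4 = 2, d_4 = 4, h_4 = 2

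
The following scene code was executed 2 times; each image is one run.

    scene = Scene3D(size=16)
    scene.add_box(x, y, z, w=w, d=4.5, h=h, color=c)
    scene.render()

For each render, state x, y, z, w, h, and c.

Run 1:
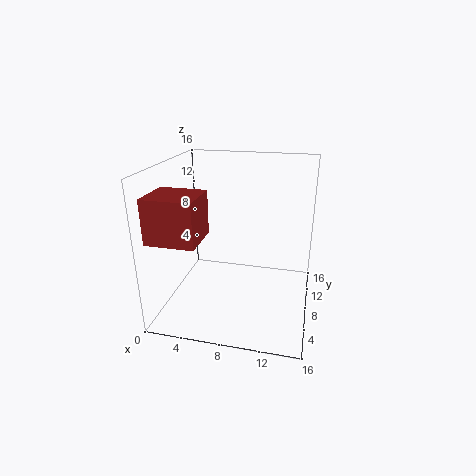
x = 0.5; y = 1; z = 9.5; w = 5; h = 4.5; c = 'brown'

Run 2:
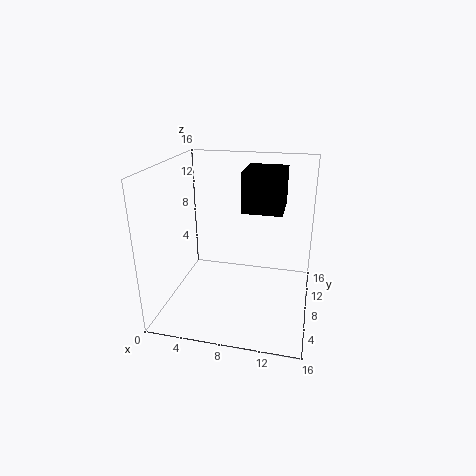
x = 9; y = 5; z = 12; w = 4; h = 4; c = 'black'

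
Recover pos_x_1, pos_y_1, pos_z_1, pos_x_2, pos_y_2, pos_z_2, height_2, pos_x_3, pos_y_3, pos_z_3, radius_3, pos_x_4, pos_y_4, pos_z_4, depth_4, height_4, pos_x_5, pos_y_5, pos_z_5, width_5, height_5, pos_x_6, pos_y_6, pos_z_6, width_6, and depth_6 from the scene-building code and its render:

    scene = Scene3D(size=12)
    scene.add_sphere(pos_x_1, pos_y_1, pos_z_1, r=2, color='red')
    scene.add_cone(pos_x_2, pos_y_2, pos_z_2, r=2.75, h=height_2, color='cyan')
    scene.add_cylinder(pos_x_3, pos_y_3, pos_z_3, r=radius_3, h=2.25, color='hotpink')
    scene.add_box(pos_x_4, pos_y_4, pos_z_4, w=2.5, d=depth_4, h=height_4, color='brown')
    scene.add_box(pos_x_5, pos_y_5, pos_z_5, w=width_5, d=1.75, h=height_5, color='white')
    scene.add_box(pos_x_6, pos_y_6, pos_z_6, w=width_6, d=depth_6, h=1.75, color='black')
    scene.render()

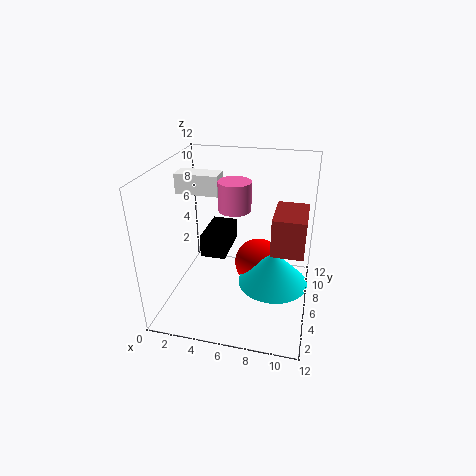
pos_x_1 = 7.75, pos_y_1 = 6.25, pos_z_1 = 3.75, pos_x_2 = 9.25, pos_y_2 = 4.5, pos_z_2 = 3.25, height_2 = 2.75, pos_x_3 = 6, pos_y_3 = 5, pos_z_3 = 9, radius_3 = 1.25, pos_x_4 = 9, pos_y_4 = 3.75, pos_z_4 = 6, depth_4 = 3.75, height_4 = 3, pos_x_5 = 0.25, pos_y_5 = 7, pos_z_5 = 9, width_5 = 3.75, height_5 = 1.75, pos_x_6 = 3.5, pos_y_6 = 3.75, pos_z_6 = 5.25, width_6 = 2, depth_6 = 3.75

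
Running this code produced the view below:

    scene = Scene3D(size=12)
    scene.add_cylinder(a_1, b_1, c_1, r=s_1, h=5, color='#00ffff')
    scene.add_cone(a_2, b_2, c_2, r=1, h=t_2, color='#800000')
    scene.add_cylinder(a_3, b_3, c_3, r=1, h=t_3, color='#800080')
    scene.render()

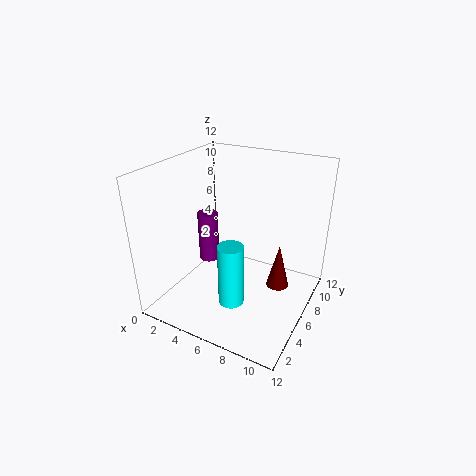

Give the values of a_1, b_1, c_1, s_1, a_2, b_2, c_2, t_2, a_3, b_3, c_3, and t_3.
a_1 = 7, b_1 = 3, c_1 = 2, s_1 = 1, a_2 = 9, b_2 = 8, c_2 = 1, t_2 = 4, a_3 = 1, b_3 = 9, c_3 = 1, t_3 = 5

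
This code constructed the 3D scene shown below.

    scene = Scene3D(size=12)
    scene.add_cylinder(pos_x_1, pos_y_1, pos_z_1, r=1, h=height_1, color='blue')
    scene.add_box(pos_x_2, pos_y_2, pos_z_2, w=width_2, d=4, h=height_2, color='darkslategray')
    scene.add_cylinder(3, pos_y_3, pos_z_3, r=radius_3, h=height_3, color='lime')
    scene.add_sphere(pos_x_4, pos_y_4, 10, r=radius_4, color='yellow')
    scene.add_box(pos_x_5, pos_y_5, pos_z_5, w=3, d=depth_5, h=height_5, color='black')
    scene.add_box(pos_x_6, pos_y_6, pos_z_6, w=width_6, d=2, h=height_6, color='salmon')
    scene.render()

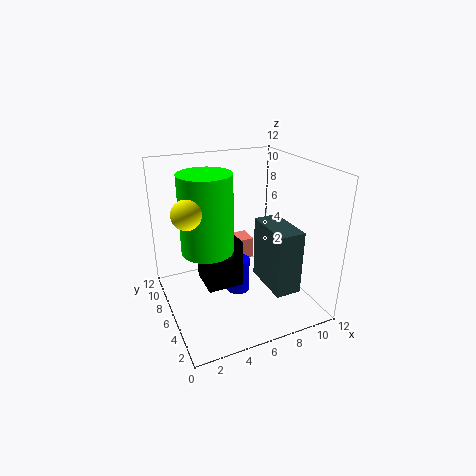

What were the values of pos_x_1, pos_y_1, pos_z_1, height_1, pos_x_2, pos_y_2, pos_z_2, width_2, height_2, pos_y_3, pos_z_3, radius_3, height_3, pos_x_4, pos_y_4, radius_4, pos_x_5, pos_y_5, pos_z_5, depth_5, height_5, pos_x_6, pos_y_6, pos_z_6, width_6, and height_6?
pos_x_1 = 6, pos_y_1 = 6, pos_z_1 = 1, height_1 = 3, pos_x_2 = 7, pos_y_2 = 1, pos_z_2 = 3, width_2 = 2, height_2 = 5, pos_y_3 = 5, pos_z_3 = 6, radius_3 = 2, height_3 = 6, pos_x_4 = 1, pos_y_4 = 3, radius_4 = 1, pos_x_5 = 3, pos_y_5 = 5, pos_z_5 = 2, depth_5 = 3, height_5 = 4, pos_x_6 = 7, pos_y_6 = 9, pos_z_6 = 2, width_6 = 2, height_6 = 2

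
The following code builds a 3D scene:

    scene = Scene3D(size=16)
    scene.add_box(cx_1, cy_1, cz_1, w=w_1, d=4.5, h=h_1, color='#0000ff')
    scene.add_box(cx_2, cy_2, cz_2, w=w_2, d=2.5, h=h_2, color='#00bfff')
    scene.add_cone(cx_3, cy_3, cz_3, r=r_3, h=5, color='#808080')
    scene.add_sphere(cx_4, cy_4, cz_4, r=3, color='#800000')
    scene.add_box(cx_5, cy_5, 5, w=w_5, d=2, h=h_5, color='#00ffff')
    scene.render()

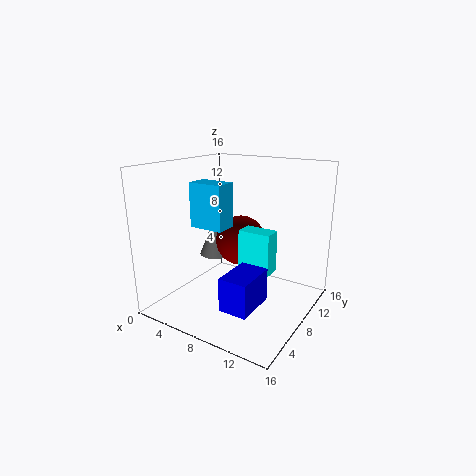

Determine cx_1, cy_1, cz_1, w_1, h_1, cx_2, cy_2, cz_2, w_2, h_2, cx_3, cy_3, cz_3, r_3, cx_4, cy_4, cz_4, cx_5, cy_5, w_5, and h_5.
cx_1 = 9.5
cy_1 = 2
cz_1 = 2.5
w_1 = 3
h_1 = 3.5
cx_2 = 3
cy_2 = 6
cz_2 = 9
w_2 = 4
h_2 = 5
cx_3 = 3.5
cy_3 = 10
cz_3 = 4.5
r_3 = 2
cx_4 = 6.5
cy_4 = 11
cz_4 = 6.5
cx_5 = 9
cy_5 = 6.5
w_5 = 3.5
h_5 = 4.5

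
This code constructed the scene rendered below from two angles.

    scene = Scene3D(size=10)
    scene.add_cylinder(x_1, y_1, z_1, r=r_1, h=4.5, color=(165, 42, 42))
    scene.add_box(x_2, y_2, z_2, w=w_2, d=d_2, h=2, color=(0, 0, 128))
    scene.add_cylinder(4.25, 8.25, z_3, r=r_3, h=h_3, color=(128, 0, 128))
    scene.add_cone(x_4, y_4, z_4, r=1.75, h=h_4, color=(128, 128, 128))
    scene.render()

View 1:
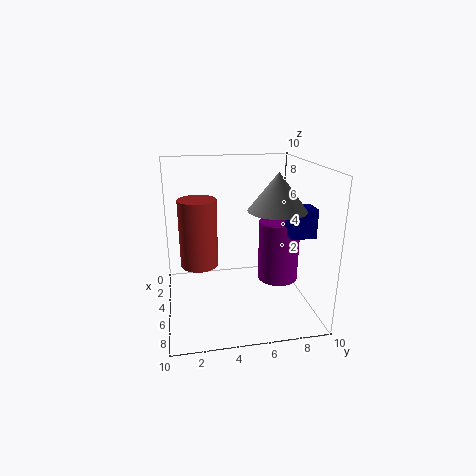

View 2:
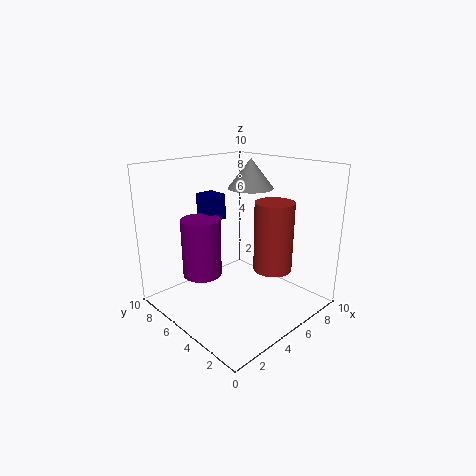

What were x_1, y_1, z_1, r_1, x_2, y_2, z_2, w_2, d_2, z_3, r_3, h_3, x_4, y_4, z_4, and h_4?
x_1 = 5.5, y_1 = 2.25, z_1 = 3.5, r_1 = 1.25, x_2 = 5.25, y_2 = 8.25, z_2 = 5.25, w_2 = 1.5, d_2 = 1.75, z_3 = 1.25, r_3 = 1.5, h_3 = 4.5, x_4 = 8, y_4 = 6.75, z_4 = 7.75, h_4 = 2.25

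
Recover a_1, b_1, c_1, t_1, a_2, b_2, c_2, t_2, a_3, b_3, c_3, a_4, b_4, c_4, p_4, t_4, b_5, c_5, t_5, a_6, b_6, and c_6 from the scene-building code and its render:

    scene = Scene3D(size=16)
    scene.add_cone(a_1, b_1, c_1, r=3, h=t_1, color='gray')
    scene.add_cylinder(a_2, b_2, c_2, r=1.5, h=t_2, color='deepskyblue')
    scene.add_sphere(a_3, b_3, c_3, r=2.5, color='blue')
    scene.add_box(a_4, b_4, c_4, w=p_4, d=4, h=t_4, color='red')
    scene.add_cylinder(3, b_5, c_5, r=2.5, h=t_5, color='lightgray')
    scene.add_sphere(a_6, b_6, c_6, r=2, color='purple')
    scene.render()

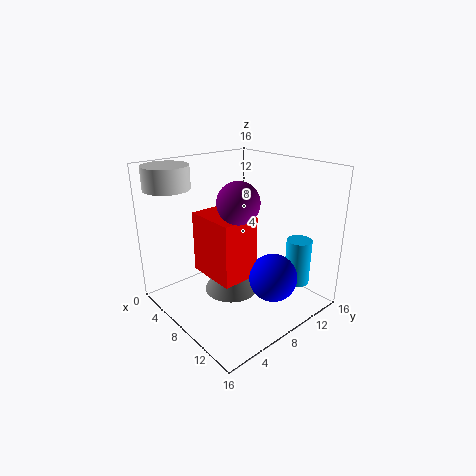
a_1 = 8
b_1 = 7
c_1 = 2
t_1 = 6
a_2 = 11.5
b_2 = 14.5
c_2 = 1.5
t_2 = 5.5
a_3 = 13
b_3 = 8.5
c_3 = 5
a_4 = 6
b_4 = 3.5
c_4 = 5
p_4 = 5.5
t_4 = 6.5
b_5 = 2.5
c_5 = 13.5
t_5 = 2.5
a_6 = 11.5
b_6 = 5
c_6 = 13.5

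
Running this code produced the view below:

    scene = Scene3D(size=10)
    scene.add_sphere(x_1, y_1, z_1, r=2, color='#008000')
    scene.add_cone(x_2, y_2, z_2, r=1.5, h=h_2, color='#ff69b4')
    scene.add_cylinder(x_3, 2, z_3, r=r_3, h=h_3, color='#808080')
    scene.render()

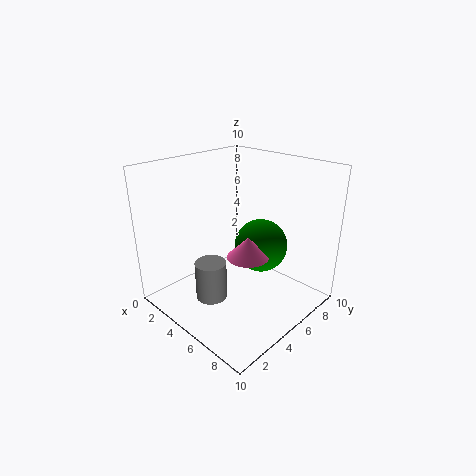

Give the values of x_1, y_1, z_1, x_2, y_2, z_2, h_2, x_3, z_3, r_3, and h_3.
x_1 = 5; y_1 = 7.5; z_1 = 3.5; x_2 = 5.5; y_2 = 5.5; z_2 = 3.5; h_2 = 1.5; x_3 = 5.5; z_3 = 2; r_3 = 1; h_3 = 2.5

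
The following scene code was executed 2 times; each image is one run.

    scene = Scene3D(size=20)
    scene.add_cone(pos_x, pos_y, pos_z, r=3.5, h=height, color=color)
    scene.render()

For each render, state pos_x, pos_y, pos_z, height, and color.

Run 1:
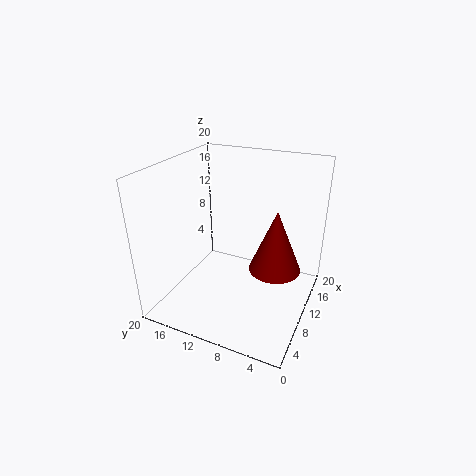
pos_x = 10, pos_y = 4.5, pos_z = 6.5, height = 8.5, color = 'maroon'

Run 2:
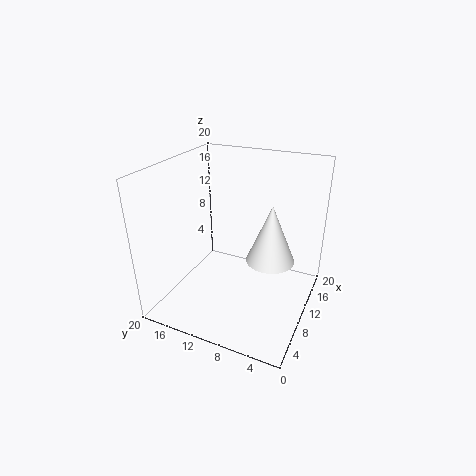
pos_x = 12.5, pos_y = 6, pos_z = 6, height = 8.5, color = 'white'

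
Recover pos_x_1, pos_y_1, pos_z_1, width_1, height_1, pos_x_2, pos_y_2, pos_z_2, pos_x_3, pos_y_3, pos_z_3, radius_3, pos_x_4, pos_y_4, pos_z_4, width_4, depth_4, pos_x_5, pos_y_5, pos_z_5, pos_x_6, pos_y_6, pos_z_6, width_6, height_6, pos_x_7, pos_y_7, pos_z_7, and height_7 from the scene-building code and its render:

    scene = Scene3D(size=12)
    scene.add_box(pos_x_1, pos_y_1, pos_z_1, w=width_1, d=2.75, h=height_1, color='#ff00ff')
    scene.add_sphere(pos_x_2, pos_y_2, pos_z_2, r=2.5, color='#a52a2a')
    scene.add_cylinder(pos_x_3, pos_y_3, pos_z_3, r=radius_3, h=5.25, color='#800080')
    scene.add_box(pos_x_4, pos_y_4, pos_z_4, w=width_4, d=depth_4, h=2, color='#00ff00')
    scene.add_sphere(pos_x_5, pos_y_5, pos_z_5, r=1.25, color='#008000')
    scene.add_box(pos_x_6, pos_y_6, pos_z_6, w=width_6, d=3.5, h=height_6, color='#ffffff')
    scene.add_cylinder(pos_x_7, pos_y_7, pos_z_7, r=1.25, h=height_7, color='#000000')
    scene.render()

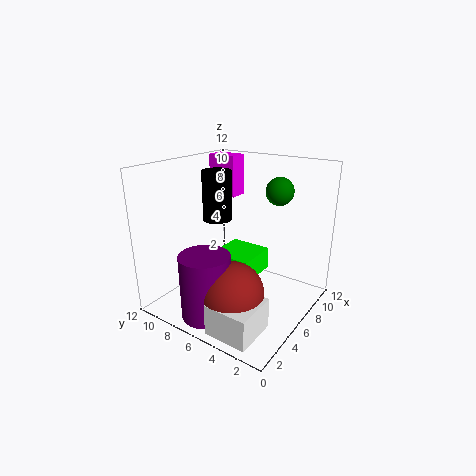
pos_x_1 = 9.25; pos_y_1 = 8.75; pos_z_1 = 8.25; width_1 = 1.75; height_1 = 3.75; pos_x_2 = 3; pos_y_2 = 4.5; pos_z_2 = 2.75; pos_x_3 = 2.25; pos_y_3 = 6.5; pos_z_3 = 0.5; radius_3 = 2; pos_x_4 = 5.75; pos_y_4 = 5; pos_z_4 = 2; width_4 = 3.75; depth_4 = 3.75; pos_x_5 = 10.25; pos_y_5 = 4.5; pos_z_5 = 9.25; pos_x_6 = 0.5; pos_y_6 = 1.75; pos_z_6 = 0.25; width_6 = 3.5; height_6 = 2.5; pos_x_7 = 6.5; pos_y_7 = 8.5; pos_z_7 = 7; height_7 = 4.25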